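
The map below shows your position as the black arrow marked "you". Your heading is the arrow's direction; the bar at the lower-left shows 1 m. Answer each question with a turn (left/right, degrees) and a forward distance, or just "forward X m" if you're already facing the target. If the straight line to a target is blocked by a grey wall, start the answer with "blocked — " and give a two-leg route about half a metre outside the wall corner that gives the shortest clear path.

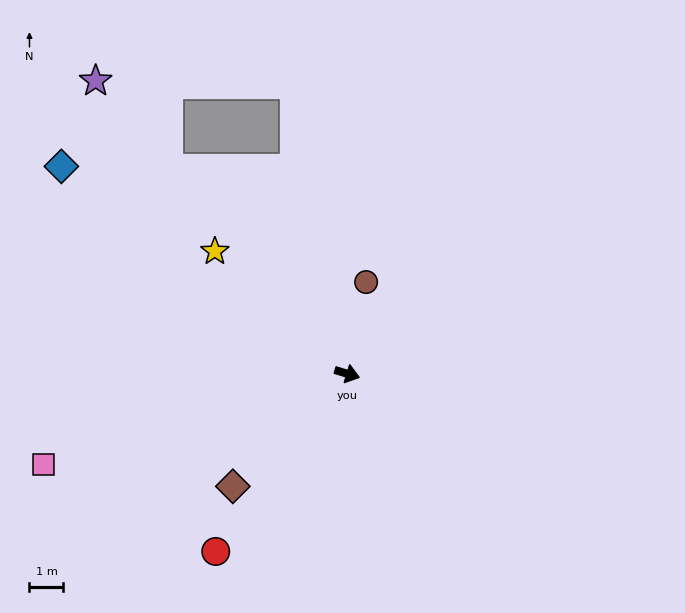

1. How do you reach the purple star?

turn left 148°, forward 11.4 m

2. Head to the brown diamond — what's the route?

turn right 118°, forward 4.7 m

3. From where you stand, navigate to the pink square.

turn right 146°, forward 9.3 m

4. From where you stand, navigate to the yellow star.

turn left 154°, forward 5.3 m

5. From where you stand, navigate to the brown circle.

turn left 95°, forward 2.8 m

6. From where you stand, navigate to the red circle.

turn right 109°, forward 6.5 m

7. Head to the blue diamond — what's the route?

turn left 161°, forward 10.4 m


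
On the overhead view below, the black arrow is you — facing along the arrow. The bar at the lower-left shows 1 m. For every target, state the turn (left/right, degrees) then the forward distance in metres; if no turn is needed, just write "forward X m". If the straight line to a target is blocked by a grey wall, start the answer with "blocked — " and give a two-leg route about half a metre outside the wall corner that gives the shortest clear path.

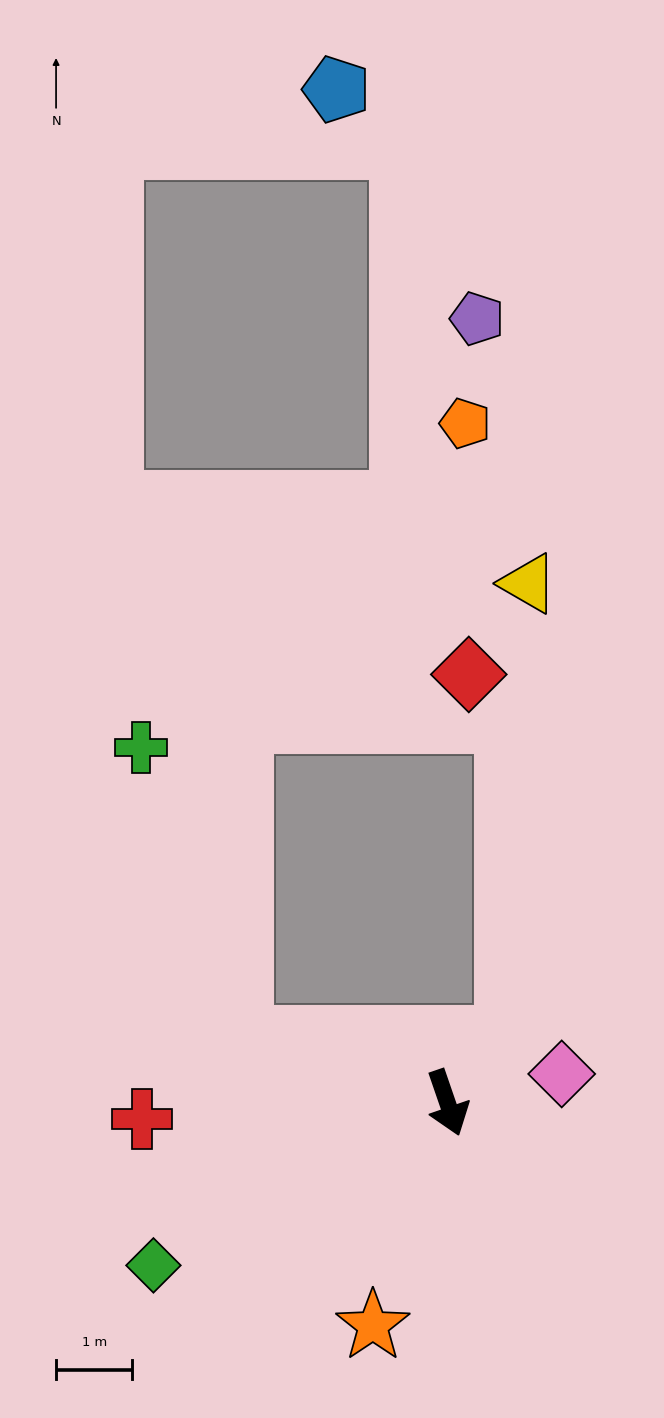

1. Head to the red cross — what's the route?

turn right 106°, forward 4.0 m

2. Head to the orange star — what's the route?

turn right 38°, forward 3.1 m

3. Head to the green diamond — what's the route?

turn right 80°, forward 4.4 m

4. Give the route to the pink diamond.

turn left 85°, forward 1.5 m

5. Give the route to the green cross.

blocked — turn right 126°, forward 2.8 m, then turn right 54°, forward 4.0 m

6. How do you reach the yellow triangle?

blocked — turn left 118°, forward 1.1 m, then turn left 40°, forward 6.0 m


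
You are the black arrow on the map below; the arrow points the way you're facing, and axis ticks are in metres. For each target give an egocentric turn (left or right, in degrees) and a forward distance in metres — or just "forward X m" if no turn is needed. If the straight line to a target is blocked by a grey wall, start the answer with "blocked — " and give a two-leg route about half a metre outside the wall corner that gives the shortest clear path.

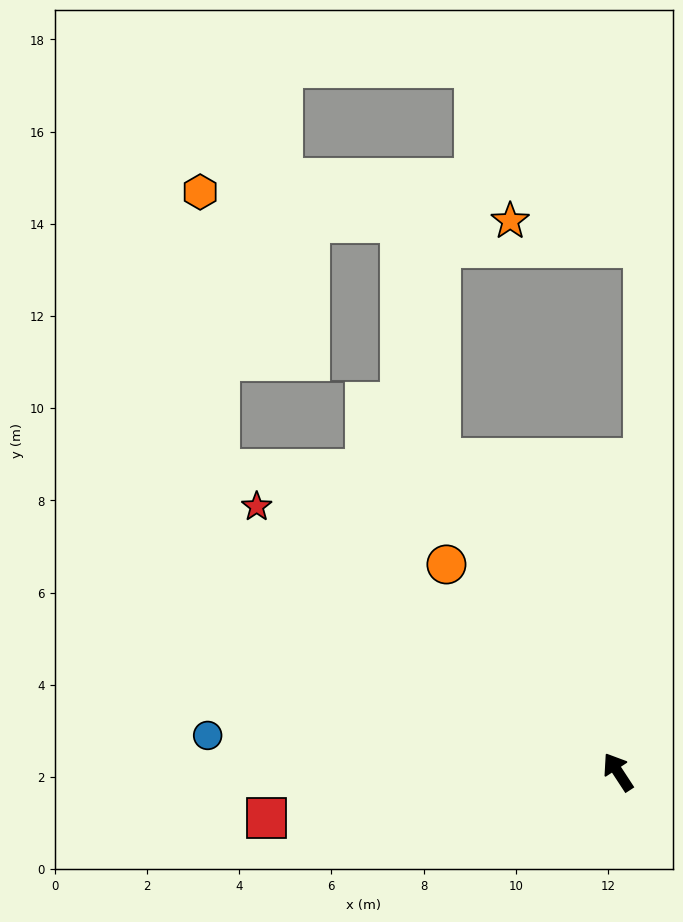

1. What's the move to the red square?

turn left 64°, forward 7.7 m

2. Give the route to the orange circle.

turn left 6°, forward 5.8 m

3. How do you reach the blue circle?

turn left 52°, forward 8.9 m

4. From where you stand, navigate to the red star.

turn left 21°, forward 9.7 m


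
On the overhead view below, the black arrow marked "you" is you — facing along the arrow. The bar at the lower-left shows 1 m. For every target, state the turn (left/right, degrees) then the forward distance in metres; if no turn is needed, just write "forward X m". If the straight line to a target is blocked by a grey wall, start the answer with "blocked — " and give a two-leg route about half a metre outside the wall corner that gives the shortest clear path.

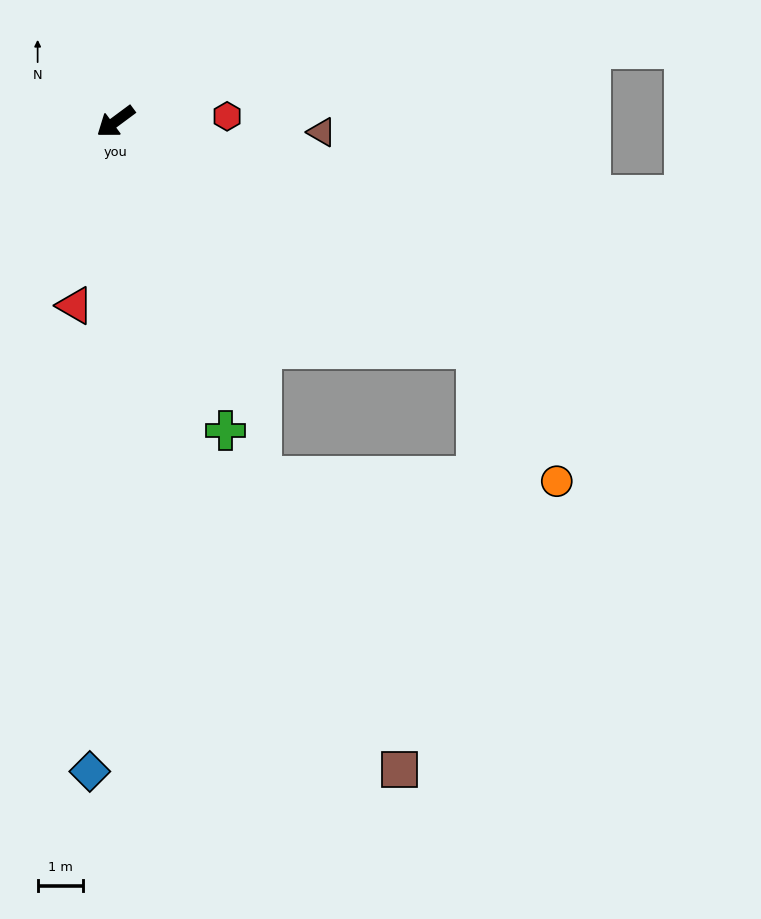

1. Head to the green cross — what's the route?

turn left 73°, forward 7.2 m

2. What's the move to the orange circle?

blocked — turn left 111°, forward 9.4 m, then turn right 26°, forward 3.4 m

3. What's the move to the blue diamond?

turn left 51°, forward 14.3 m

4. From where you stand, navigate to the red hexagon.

turn left 146°, forward 2.4 m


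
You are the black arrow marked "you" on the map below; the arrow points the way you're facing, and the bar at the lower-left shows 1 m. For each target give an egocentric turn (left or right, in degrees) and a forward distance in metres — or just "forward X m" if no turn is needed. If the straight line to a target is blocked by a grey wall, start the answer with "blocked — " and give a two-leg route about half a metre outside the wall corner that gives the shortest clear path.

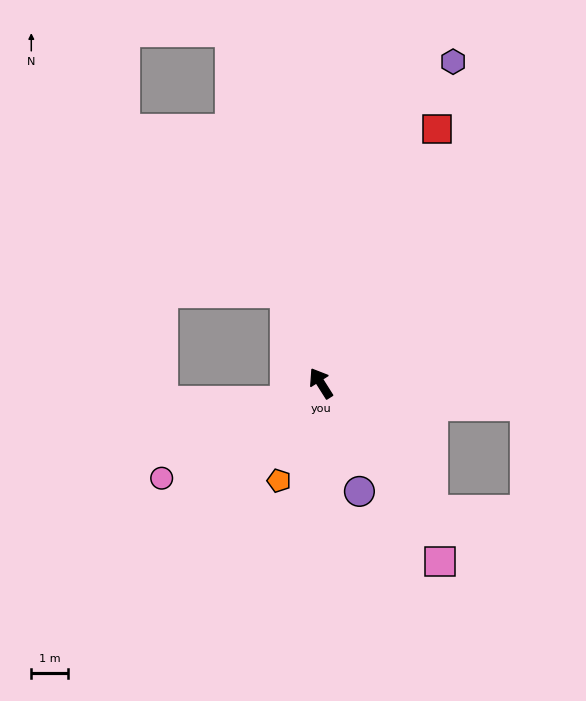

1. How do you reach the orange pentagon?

turn left 124°, forward 2.9 m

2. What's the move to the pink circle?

turn left 89°, forward 5.0 m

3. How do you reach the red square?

turn right 57°, forward 7.5 m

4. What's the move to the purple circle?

turn left 167°, forward 3.1 m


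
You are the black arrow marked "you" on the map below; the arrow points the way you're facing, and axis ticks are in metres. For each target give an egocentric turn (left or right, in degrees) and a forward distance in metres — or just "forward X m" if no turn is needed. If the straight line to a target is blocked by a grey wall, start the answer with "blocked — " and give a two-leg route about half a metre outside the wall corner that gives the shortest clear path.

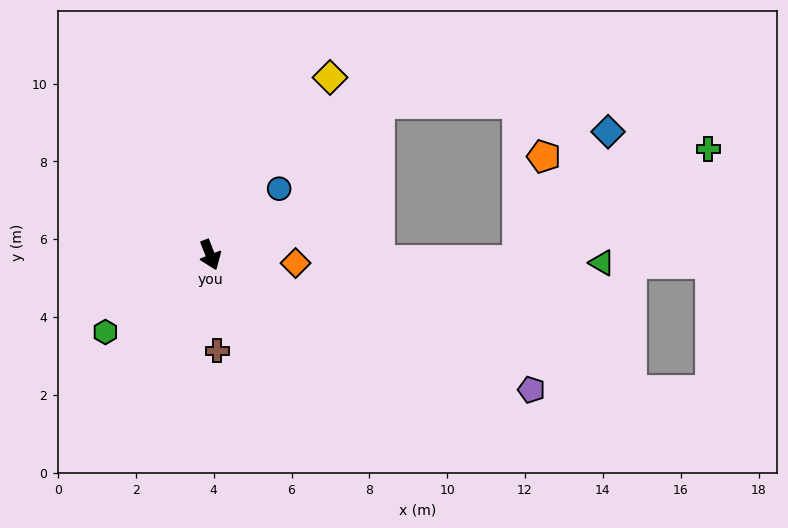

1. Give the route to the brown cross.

turn right 17°, forward 2.5 m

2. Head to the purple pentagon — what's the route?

turn left 46°, forward 9.0 m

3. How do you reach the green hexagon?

turn right 75°, forward 3.3 m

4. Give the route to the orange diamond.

turn left 63°, forward 2.2 m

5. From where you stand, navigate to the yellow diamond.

turn left 124°, forward 5.5 m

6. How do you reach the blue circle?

turn left 112°, forward 2.5 m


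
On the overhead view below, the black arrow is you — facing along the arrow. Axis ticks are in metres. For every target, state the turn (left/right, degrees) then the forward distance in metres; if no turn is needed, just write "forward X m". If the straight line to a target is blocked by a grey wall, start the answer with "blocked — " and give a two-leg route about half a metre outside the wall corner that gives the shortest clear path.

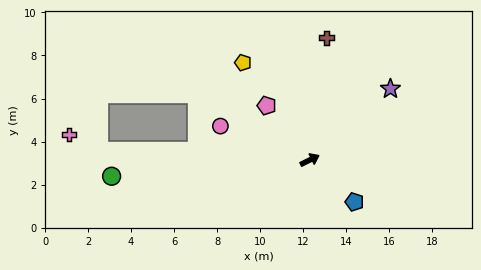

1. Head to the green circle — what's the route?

turn left 159°, forward 9.2 m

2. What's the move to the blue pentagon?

turn right 69°, forward 2.8 m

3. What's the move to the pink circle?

turn left 133°, forward 4.4 m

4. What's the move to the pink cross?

blocked — turn left 151°, forward 9.8 m, then turn right 25°, forward 1.6 m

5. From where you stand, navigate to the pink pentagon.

turn left 102°, forward 3.2 m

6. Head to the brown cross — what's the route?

turn left 56°, forward 5.7 m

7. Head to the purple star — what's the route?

turn left 15°, forward 5.0 m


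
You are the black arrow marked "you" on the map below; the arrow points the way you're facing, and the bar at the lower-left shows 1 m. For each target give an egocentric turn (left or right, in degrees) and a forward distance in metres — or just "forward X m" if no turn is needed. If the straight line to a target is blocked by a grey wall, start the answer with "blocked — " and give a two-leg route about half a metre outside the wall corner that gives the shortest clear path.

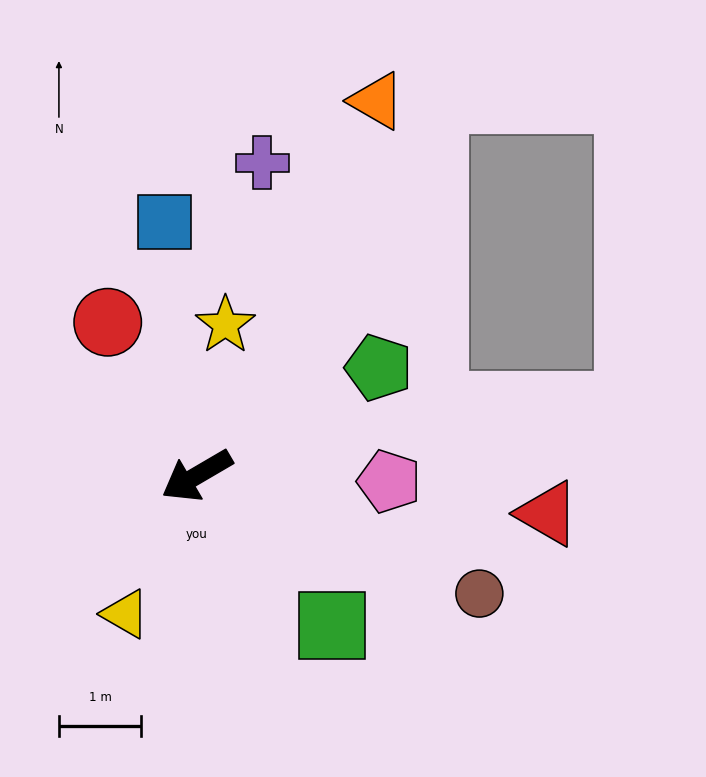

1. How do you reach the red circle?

turn right 90°, forward 2.2 m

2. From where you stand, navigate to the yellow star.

turn right 131°, forward 1.9 m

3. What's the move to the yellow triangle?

turn left 32°, forward 1.9 m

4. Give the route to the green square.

turn left 102°, forward 2.5 m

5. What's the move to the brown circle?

turn left 127°, forward 3.7 m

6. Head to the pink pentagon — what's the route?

turn left 148°, forward 2.3 m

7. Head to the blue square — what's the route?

turn right 113°, forward 3.1 m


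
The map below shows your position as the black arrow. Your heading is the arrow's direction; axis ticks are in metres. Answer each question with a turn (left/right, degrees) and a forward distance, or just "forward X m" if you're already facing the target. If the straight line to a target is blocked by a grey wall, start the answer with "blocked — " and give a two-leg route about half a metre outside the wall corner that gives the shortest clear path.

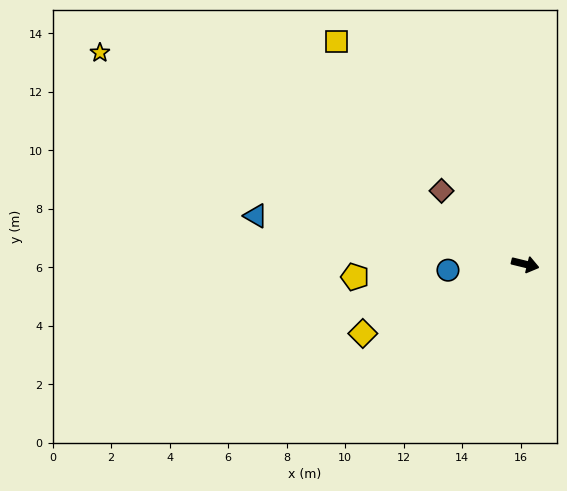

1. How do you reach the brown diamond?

turn left 153°, forward 3.8 m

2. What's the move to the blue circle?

turn right 162°, forward 2.6 m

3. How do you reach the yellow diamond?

turn right 143°, forward 6.0 m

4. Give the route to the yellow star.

turn left 167°, forward 16.2 m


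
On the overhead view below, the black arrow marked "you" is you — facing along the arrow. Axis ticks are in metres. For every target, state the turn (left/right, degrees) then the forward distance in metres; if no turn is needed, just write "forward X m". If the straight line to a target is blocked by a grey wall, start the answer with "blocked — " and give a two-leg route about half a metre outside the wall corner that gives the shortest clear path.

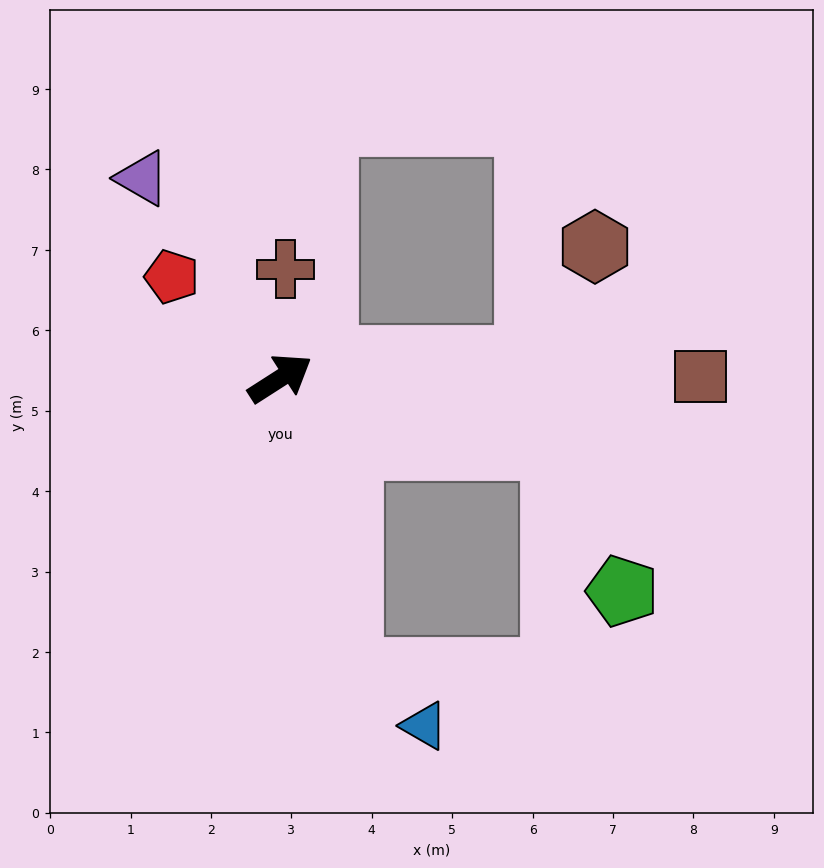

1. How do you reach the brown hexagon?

blocked — turn right 29°, forward 3.1 m, then turn left 56°, forward 1.6 m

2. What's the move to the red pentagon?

turn left 104°, forward 1.8 m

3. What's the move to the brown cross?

turn left 55°, forward 1.4 m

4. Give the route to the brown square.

turn right 32°, forward 5.2 m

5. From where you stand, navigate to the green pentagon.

blocked — turn right 46°, forward 3.5 m, then turn right 52°, forward 2.0 m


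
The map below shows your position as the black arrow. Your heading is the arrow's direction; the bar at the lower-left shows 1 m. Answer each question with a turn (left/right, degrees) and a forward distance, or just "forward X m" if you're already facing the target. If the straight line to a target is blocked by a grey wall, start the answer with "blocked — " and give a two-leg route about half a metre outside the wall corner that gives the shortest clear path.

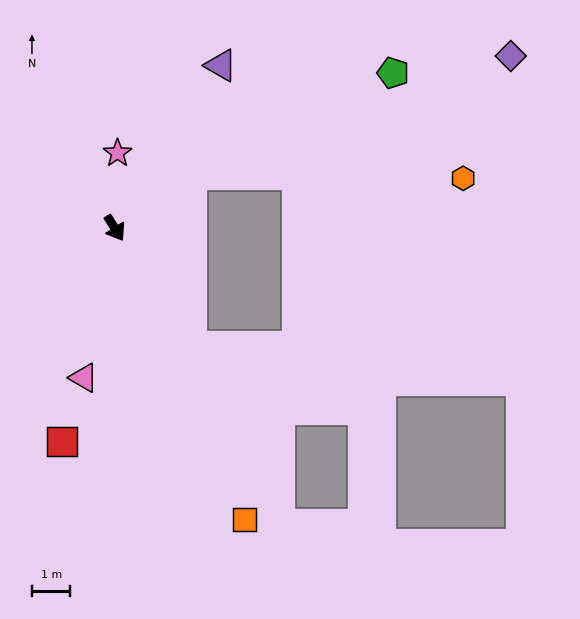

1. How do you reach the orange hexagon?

blocked — turn left 93°, forward 2.4 m, then turn right 36°, forward 7.1 m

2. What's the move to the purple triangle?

turn left 115°, forward 5.0 m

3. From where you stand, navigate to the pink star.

turn left 146°, forward 1.9 m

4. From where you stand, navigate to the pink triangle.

turn right 44°, forward 4.0 m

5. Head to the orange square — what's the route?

turn right 8°, forward 8.3 m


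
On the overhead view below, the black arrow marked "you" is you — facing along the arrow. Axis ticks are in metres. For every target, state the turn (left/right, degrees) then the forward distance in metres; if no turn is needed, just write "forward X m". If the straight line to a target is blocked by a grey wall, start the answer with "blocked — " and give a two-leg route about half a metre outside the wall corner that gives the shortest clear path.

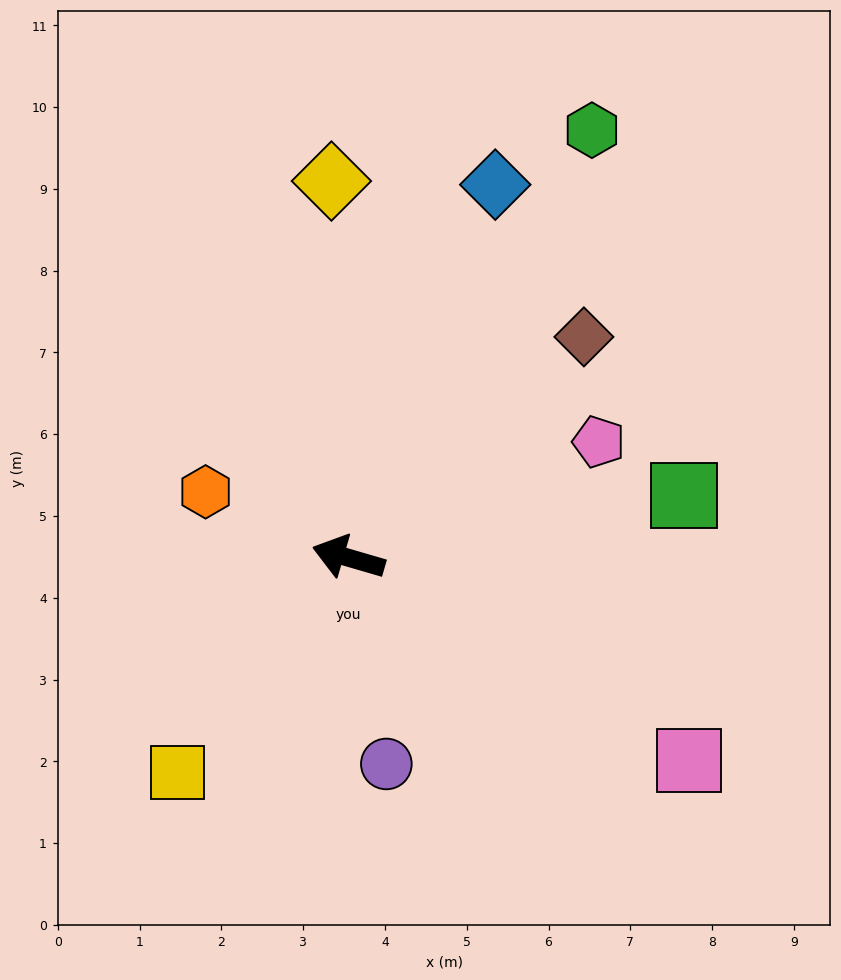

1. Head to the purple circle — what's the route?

turn left 117°, forward 2.6 m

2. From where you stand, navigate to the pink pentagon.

turn right 139°, forward 3.4 m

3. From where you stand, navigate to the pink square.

turn left 166°, forward 4.8 m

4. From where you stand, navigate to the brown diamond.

turn right 121°, forward 3.9 m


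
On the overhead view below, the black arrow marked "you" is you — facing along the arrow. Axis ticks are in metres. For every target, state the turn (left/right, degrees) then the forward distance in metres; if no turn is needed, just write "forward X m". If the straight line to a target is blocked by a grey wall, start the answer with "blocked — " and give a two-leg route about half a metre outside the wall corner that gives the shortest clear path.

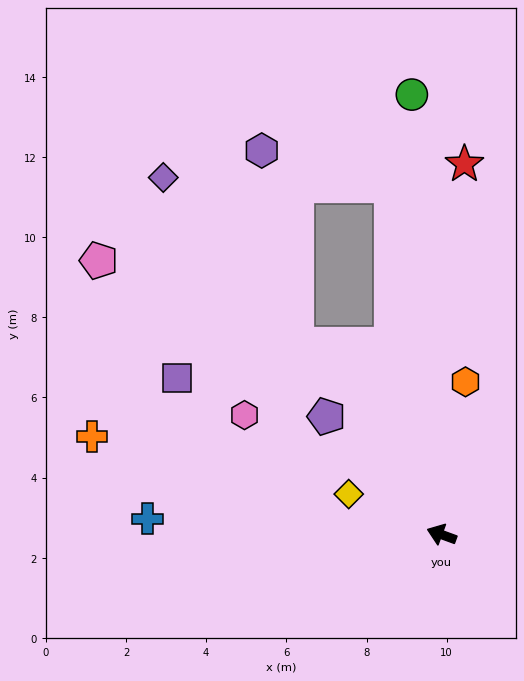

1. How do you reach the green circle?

turn right 66°, forward 11.0 m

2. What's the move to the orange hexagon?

turn right 79°, forward 3.9 m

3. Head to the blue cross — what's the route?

turn left 17°, forward 7.4 m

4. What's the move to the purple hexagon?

blocked — turn right 62°, forward 8.8 m, then turn left 67°, forward 3.4 m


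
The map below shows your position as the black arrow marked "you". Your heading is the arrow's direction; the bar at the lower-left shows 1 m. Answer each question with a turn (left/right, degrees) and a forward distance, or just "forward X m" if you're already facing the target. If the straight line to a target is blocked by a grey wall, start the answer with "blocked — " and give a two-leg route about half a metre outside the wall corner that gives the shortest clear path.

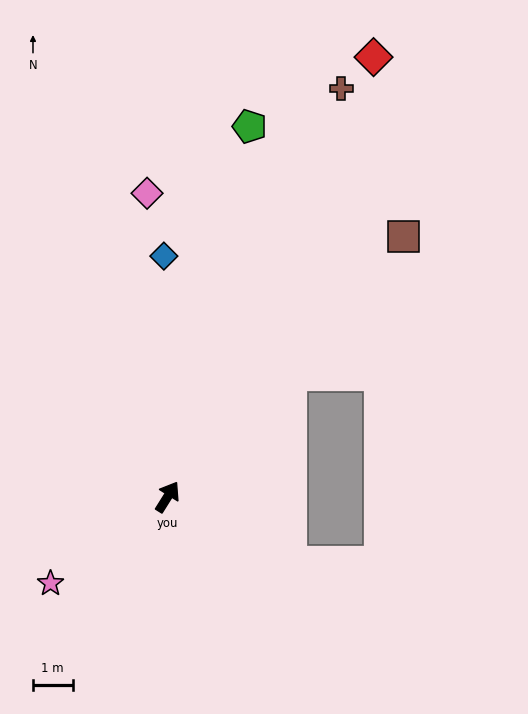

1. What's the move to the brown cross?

turn left 9°, forward 11.2 m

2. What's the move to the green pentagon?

turn left 20°, forward 9.6 m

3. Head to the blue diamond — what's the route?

turn left 33°, forward 6.1 m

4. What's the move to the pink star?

turn left 159°, forward 3.7 m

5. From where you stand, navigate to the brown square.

turn right 10°, forward 8.9 m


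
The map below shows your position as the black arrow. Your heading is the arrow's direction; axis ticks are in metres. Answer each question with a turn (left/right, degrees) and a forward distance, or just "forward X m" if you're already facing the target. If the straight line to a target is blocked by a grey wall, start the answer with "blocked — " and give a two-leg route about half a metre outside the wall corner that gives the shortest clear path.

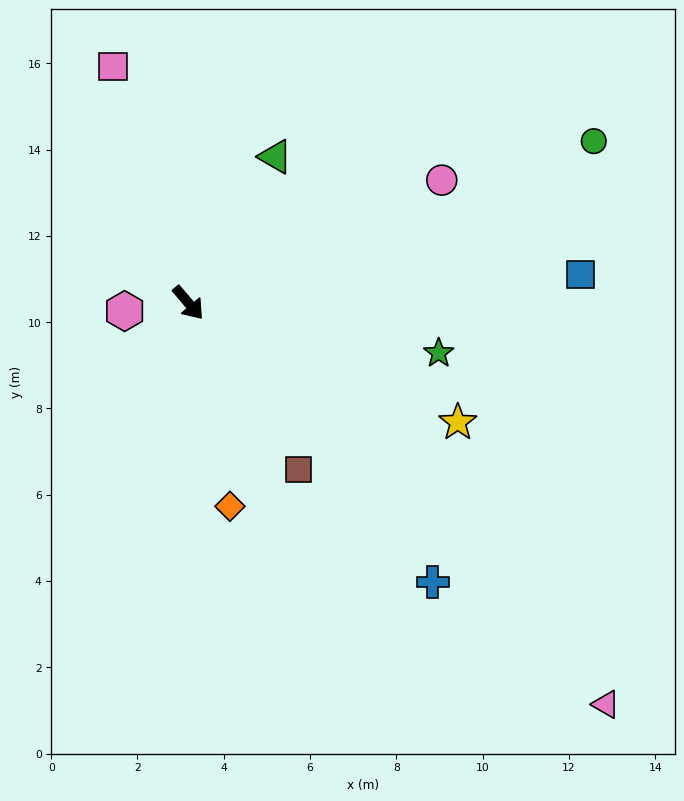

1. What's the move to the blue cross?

forward 8.6 m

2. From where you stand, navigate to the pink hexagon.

turn right 123°, forward 1.5 m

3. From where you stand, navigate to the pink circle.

turn left 76°, forward 6.5 m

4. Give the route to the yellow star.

turn left 26°, forward 6.8 m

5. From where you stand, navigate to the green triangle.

turn left 109°, forward 3.9 m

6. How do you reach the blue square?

turn left 54°, forward 9.1 m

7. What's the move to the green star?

turn left 38°, forward 5.9 m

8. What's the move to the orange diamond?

turn right 29°, forward 4.8 m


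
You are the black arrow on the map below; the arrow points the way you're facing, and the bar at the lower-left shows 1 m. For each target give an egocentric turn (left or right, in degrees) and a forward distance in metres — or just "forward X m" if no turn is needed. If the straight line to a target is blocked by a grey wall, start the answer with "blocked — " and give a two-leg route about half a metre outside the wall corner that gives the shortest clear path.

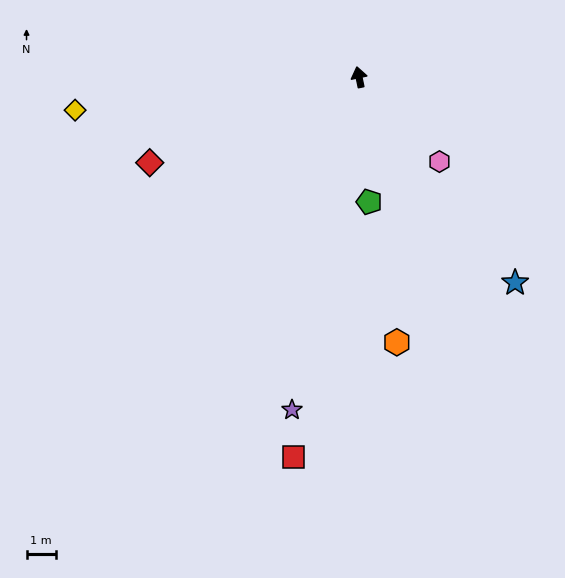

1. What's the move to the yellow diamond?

turn left 85°, forward 9.8 m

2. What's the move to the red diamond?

turn left 100°, forward 7.7 m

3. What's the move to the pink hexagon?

turn right 148°, forward 4.0 m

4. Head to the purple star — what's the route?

turn left 157°, forward 11.6 m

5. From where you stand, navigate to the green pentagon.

turn left 173°, forward 4.3 m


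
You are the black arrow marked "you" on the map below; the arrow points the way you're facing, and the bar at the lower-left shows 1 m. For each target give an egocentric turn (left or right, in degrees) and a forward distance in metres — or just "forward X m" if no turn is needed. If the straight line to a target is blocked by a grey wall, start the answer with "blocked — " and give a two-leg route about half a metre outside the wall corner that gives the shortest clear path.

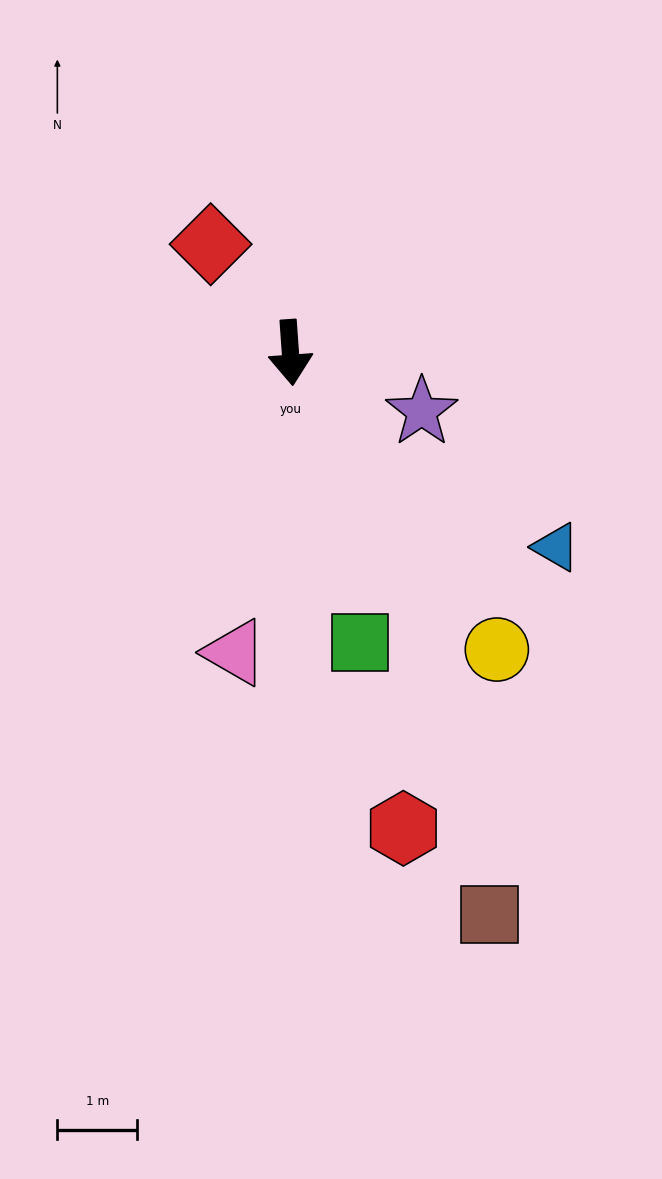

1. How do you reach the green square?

turn left 9°, forward 3.7 m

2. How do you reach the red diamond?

turn right 148°, forward 1.7 m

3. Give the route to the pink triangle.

turn right 15°, forward 3.8 m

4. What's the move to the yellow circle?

turn left 31°, forward 4.5 m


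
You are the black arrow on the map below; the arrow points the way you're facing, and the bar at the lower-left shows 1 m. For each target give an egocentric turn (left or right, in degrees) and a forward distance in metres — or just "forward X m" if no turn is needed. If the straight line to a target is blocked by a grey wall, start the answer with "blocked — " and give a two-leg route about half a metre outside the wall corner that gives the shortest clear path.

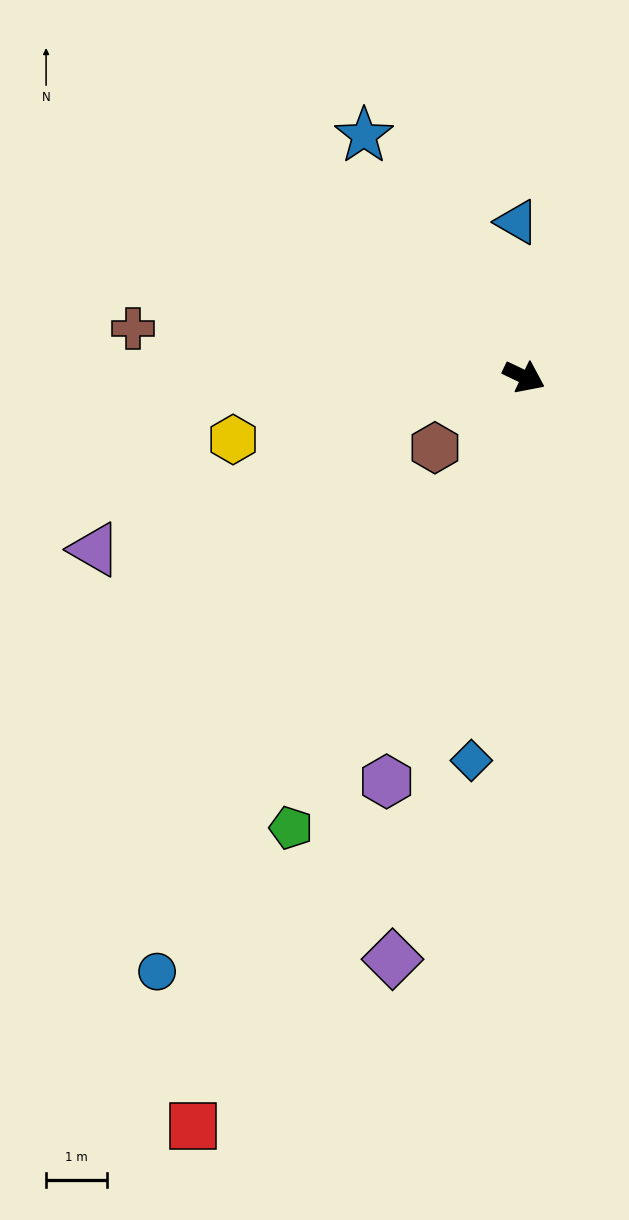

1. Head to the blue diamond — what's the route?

turn right 72°, forward 6.3 m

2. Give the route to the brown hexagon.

turn right 116°, forward 1.9 m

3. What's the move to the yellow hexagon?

turn right 142°, forward 4.9 m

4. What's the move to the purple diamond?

turn right 77°, forward 9.8 m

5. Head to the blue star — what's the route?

turn left 149°, forward 4.7 m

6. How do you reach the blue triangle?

turn left 118°, forward 2.5 m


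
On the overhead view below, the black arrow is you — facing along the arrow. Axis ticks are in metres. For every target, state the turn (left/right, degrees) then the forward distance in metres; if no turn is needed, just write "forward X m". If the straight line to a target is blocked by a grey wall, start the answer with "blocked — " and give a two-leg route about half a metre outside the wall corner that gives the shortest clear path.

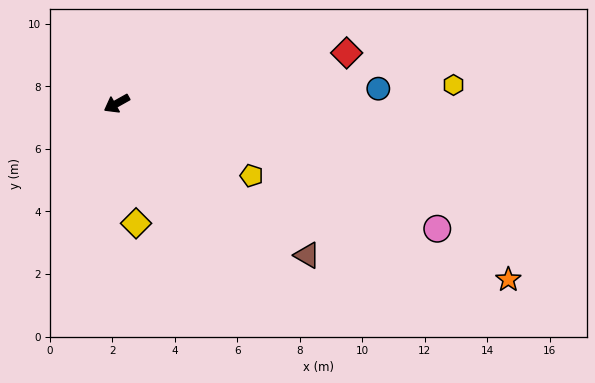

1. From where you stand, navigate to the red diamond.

turn left 163°, forward 7.5 m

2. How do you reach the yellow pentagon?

turn left 123°, forward 4.9 m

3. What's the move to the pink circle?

turn left 129°, forward 11.0 m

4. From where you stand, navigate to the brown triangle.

turn left 112°, forward 7.8 m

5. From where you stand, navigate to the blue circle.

turn left 154°, forward 8.4 m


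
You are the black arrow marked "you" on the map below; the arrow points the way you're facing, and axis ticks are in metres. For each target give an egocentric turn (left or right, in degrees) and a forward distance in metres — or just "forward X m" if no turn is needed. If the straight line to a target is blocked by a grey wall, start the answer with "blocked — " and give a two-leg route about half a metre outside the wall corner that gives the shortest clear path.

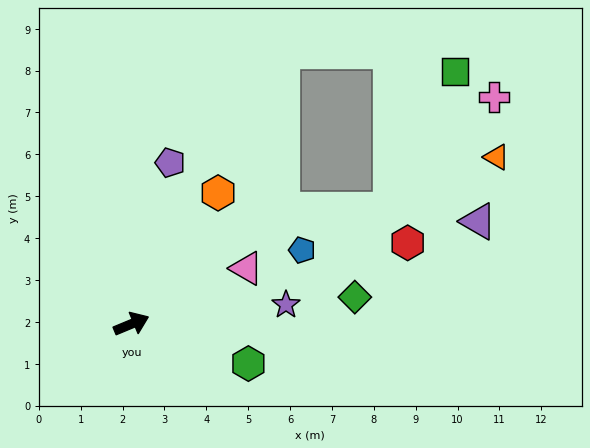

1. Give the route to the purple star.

turn right 15°, forward 3.7 m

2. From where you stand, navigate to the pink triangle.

turn left 3°, forward 3.0 m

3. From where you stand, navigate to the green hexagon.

turn right 41°, forward 2.9 m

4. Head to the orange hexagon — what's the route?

turn left 34°, forward 3.8 m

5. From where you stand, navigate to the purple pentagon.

turn left 54°, forward 4.0 m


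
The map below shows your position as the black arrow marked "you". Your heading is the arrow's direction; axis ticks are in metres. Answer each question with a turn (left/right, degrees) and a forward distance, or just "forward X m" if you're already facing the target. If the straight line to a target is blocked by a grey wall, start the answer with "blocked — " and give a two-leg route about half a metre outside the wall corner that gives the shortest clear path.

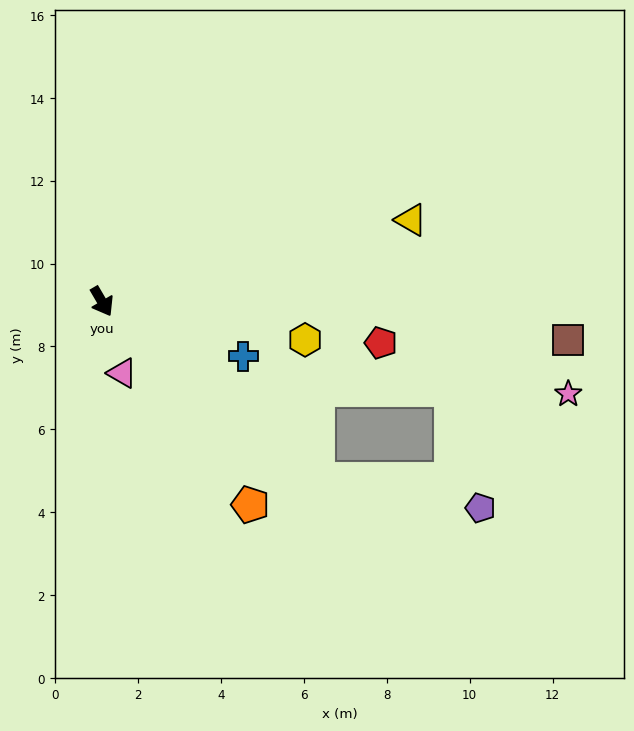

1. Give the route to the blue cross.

turn left 38°, forward 3.7 m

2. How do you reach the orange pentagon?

turn left 6°, forward 6.1 m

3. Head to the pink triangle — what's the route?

turn right 15°, forward 1.8 m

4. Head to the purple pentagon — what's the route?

blocked — turn left 20°, forward 6.7 m, then turn left 30°, forward 4.0 m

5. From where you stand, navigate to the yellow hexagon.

turn left 49°, forward 5.0 m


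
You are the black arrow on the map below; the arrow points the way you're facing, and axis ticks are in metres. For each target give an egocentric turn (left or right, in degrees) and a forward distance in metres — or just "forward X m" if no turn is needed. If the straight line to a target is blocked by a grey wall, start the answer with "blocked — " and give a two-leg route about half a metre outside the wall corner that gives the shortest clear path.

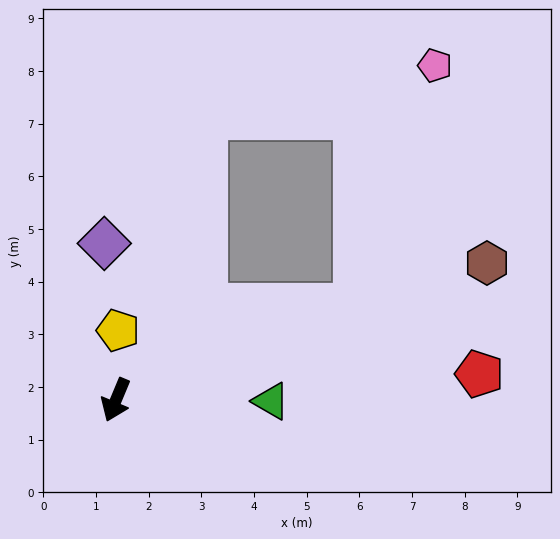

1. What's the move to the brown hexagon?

turn left 133°, forward 7.5 m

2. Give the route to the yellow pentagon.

turn right 159°, forward 1.3 m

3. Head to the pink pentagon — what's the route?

blocked — turn left 134°, forward 4.9 m, then turn left 50°, forward 4.8 m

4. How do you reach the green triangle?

turn left 112°, forward 2.9 m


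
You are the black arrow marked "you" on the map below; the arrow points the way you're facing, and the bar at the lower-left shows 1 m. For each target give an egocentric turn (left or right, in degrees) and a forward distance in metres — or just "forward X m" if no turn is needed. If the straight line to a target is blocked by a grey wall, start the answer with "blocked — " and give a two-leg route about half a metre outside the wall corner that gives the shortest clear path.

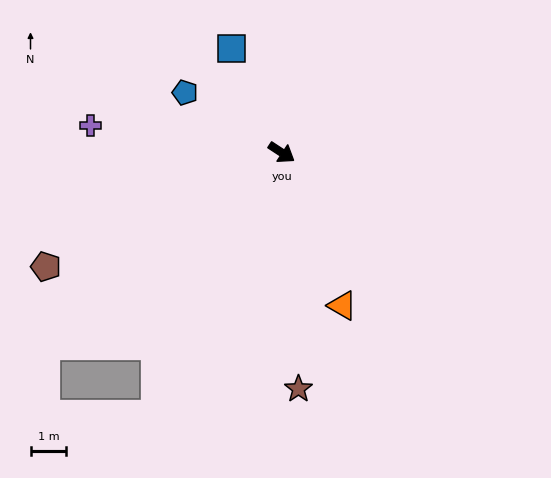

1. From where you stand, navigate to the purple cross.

turn right 155°, forward 5.4 m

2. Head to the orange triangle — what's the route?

turn right 35°, forward 4.6 m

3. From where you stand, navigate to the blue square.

turn left 149°, forward 3.2 m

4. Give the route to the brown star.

turn right 53°, forward 6.6 m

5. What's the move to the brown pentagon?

turn right 121°, forward 7.3 m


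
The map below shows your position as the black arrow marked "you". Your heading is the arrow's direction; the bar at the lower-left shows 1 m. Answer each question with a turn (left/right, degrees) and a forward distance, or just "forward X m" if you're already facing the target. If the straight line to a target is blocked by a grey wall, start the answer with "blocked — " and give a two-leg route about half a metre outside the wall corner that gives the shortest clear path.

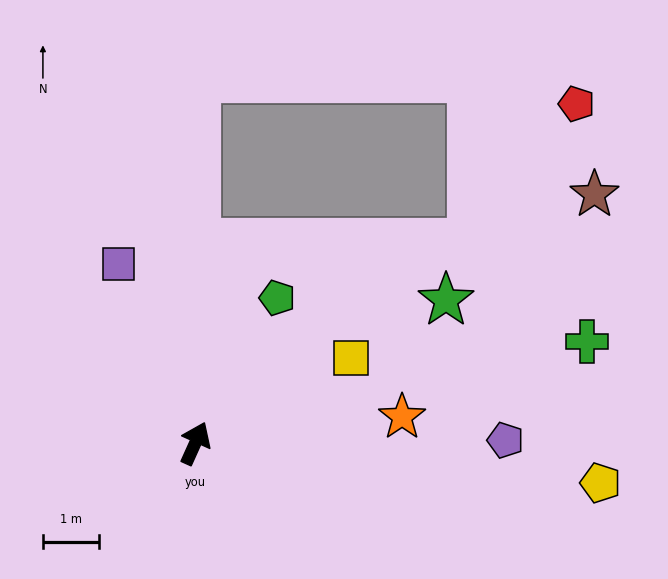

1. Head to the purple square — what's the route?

turn left 47°, forward 3.5 m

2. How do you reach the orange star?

turn right 59°, forward 3.7 m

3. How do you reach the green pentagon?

turn right 5°, forward 3.0 m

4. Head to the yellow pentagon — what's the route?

turn right 71°, forward 7.3 m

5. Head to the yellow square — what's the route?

turn right 37°, forward 3.2 m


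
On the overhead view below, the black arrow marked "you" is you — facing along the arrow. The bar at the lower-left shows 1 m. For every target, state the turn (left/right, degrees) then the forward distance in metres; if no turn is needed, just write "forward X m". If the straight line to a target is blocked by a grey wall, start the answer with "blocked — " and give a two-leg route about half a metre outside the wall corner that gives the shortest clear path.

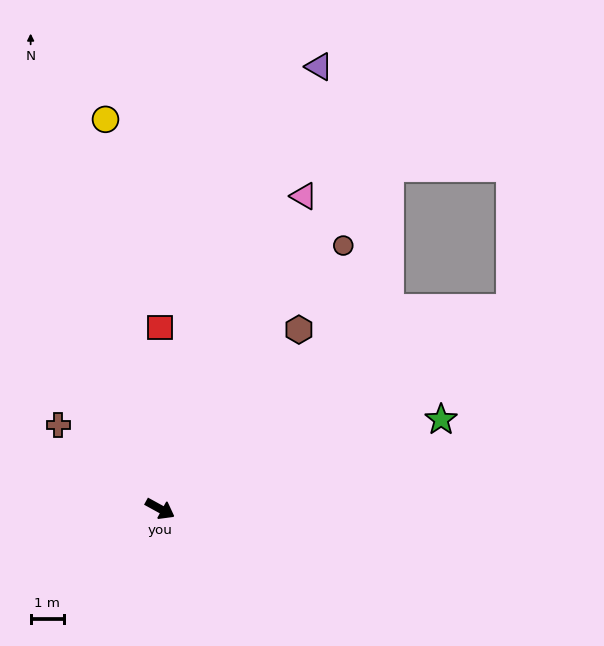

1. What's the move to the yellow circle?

turn left 127°, forward 11.9 m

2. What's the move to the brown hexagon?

turn left 81°, forward 6.8 m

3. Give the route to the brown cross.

turn left 169°, forward 4.0 m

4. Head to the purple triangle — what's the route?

turn left 99°, forward 14.2 m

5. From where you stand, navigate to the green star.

turn left 46°, forward 8.9 m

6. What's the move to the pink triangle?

turn left 94°, forward 10.4 m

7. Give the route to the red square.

turn left 119°, forward 5.5 m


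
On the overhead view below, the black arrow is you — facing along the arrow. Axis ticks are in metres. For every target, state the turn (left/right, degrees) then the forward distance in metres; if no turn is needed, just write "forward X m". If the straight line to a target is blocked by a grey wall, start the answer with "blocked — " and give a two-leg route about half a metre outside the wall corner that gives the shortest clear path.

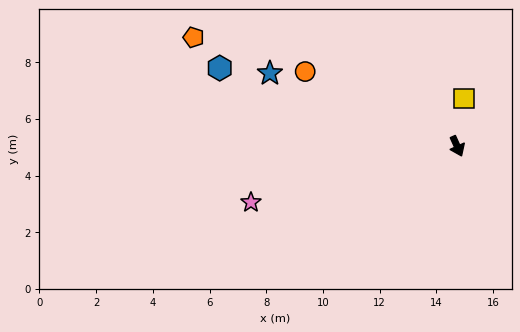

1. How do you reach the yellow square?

turn left 147°, forward 1.7 m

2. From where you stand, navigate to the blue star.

turn right 136°, forward 7.1 m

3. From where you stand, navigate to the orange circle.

turn right 140°, forward 6.0 m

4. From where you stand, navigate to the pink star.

turn right 99°, forward 7.5 m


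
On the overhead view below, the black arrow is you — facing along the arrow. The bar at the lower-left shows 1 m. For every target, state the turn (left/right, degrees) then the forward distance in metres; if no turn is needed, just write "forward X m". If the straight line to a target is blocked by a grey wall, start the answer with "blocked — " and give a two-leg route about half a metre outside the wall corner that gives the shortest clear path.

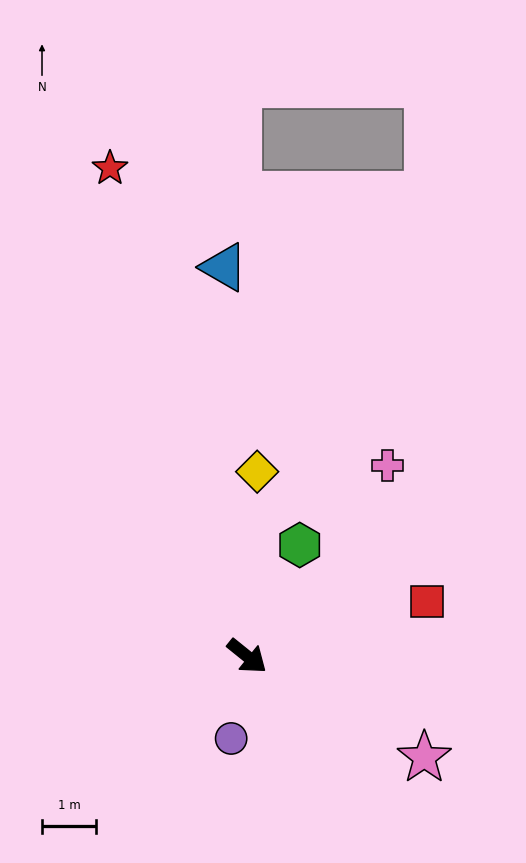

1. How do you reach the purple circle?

turn right 62°, forward 1.5 m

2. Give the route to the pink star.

turn left 9°, forward 3.8 m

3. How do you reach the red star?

turn left 145°, forward 9.3 m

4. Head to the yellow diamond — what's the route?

turn left 126°, forward 3.4 m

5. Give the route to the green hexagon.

turn left 104°, forward 2.3 m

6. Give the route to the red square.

turn left 56°, forward 3.5 m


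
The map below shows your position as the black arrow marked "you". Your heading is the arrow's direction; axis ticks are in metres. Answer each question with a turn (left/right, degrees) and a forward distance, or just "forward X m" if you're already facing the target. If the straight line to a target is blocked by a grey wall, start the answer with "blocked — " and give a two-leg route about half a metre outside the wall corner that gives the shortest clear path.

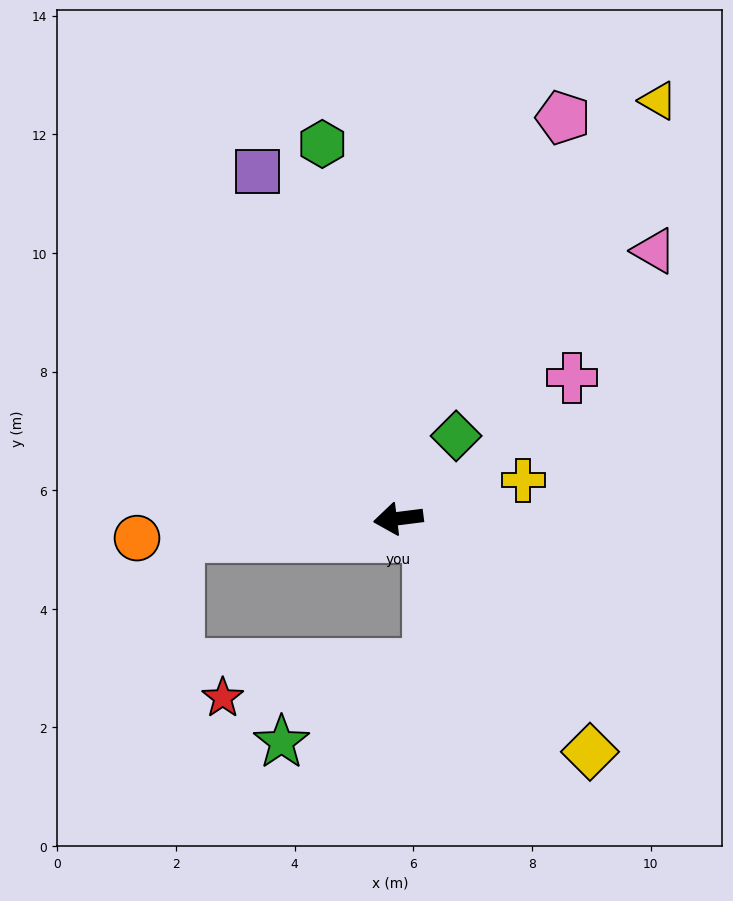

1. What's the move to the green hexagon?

turn right 86°, forward 6.4 m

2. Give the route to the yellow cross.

turn right 170°, forward 2.2 m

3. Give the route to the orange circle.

turn right 3°, forward 4.4 m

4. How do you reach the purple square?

turn right 75°, forward 6.3 m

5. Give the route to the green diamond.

turn right 132°, forward 1.7 m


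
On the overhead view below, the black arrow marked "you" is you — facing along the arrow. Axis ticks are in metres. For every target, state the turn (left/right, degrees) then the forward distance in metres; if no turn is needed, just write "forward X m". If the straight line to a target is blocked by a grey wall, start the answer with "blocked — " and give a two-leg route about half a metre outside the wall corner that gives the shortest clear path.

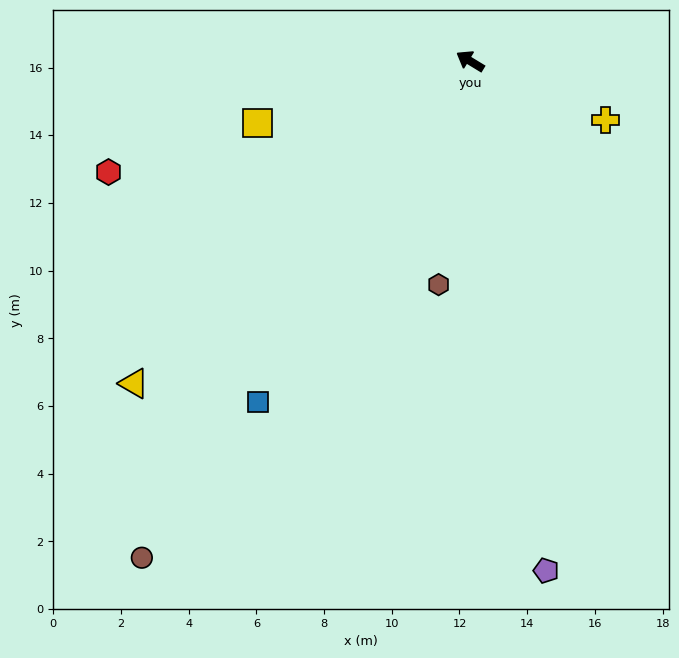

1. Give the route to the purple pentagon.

turn left 130°, forward 15.2 m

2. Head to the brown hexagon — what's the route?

turn left 113°, forward 6.7 m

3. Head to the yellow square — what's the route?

turn left 48°, forward 6.5 m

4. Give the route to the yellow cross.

turn right 172°, forward 4.4 m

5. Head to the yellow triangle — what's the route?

turn left 75°, forward 13.8 m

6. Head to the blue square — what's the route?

turn left 89°, forward 11.9 m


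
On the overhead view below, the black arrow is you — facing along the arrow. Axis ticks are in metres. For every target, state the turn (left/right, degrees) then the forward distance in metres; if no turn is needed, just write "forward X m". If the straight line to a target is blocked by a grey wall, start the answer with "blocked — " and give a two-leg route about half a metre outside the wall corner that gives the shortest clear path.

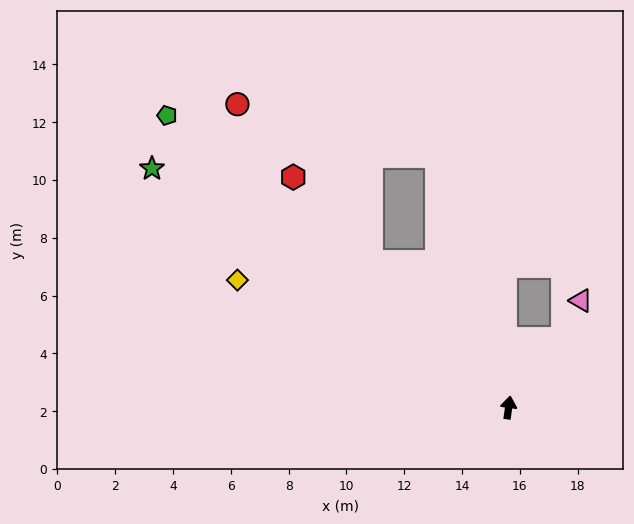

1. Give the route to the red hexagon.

turn left 51°, forward 10.9 m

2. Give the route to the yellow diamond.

turn left 73°, forward 10.4 m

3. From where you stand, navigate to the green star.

turn left 64°, forward 14.9 m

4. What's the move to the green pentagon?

turn left 57°, forward 15.5 m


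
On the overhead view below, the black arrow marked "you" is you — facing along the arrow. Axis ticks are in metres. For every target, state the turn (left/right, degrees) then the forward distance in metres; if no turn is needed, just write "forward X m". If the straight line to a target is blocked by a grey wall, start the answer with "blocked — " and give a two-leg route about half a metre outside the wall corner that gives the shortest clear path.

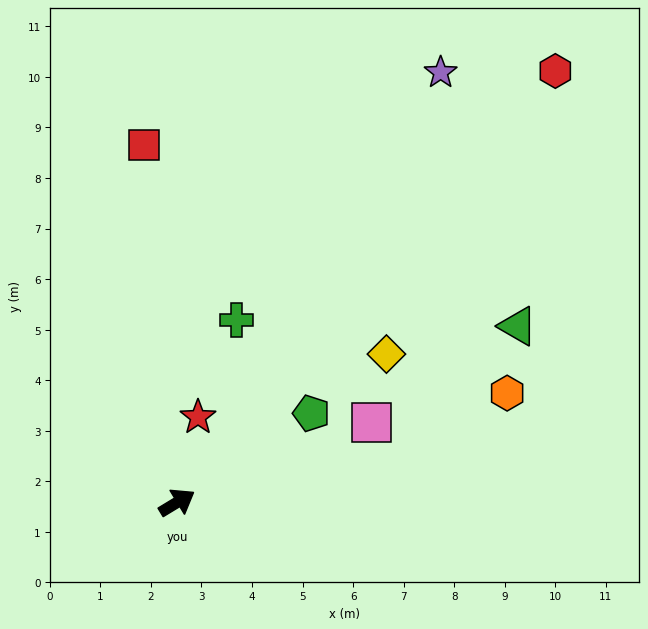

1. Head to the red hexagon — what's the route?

turn left 18°, forward 11.3 m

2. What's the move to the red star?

turn left 45°, forward 1.7 m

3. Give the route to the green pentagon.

turn left 2°, forward 3.2 m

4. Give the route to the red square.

turn left 64°, forward 7.1 m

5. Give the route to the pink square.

turn right 9°, forward 4.1 m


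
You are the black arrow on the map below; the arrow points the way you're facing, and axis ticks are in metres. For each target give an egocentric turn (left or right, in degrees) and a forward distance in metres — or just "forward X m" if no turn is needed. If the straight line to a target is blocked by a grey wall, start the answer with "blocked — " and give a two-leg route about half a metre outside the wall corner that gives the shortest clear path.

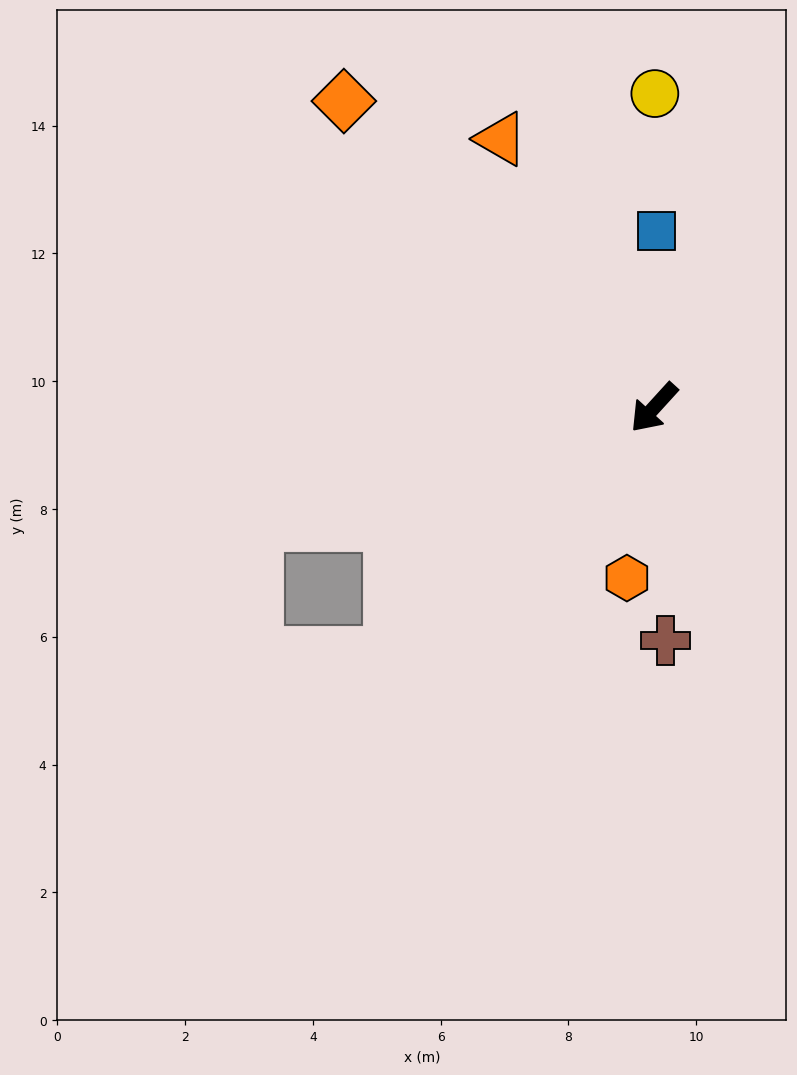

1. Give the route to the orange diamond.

turn right 92°, forward 6.8 m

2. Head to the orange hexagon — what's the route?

turn left 33°, forward 2.7 m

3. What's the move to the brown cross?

turn left 45°, forward 3.7 m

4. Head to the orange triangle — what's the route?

turn right 108°, forward 4.8 m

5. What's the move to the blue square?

turn right 138°, forward 2.8 m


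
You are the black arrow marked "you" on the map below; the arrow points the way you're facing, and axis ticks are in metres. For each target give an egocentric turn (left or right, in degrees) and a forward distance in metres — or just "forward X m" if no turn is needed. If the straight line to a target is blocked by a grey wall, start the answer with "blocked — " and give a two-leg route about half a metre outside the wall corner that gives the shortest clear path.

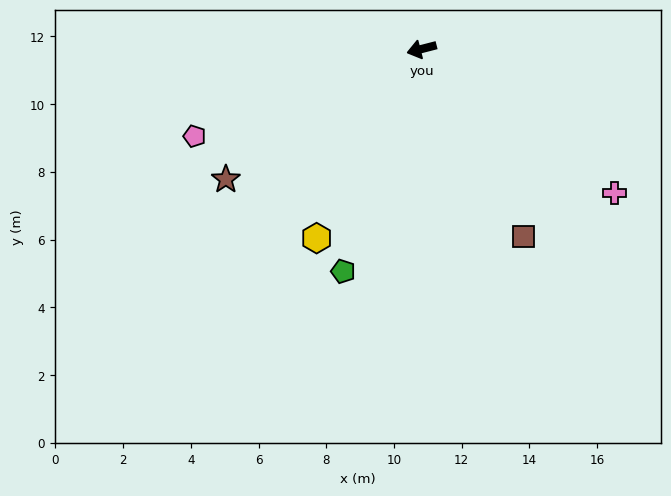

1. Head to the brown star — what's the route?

turn left 19°, forward 6.9 m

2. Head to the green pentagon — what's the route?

turn left 56°, forward 7.0 m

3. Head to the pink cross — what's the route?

turn left 129°, forward 7.1 m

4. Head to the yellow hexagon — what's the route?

turn left 47°, forward 6.4 m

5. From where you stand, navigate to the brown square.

turn left 104°, forward 6.3 m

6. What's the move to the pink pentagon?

turn left 7°, forward 7.2 m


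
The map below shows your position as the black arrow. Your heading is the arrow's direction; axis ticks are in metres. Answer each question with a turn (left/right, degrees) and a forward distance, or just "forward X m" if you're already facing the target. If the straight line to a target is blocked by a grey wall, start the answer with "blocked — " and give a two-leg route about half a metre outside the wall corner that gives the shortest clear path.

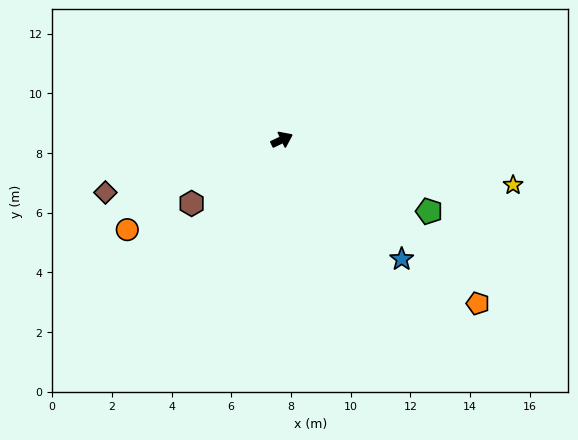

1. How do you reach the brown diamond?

turn left 171°, forward 6.2 m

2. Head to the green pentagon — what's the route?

turn right 51°, forward 5.5 m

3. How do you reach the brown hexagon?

turn right 170°, forward 3.7 m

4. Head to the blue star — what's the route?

turn right 70°, forward 5.7 m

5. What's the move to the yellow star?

turn right 37°, forward 7.9 m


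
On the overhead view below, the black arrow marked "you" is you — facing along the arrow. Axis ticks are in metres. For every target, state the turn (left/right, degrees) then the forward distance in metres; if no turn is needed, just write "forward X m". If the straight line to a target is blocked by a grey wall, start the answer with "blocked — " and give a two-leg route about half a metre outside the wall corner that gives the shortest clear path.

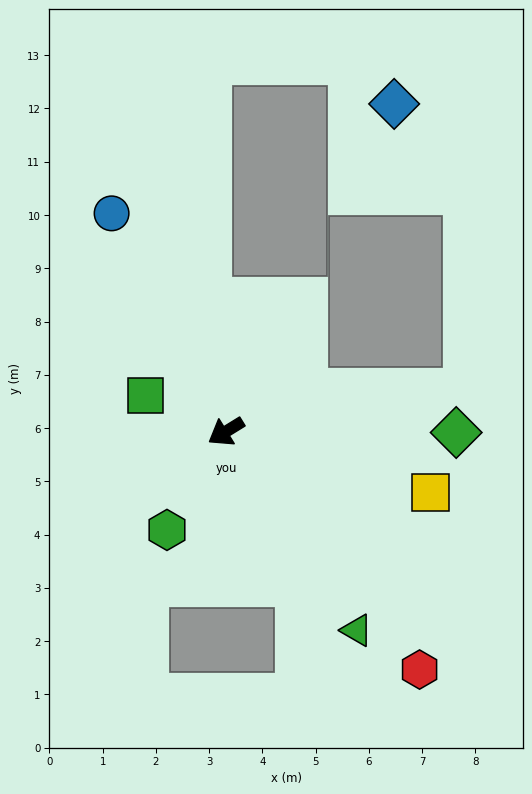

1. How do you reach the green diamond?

turn left 148°, forward 4.3 m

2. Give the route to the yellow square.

turn left 132°, forward 4.0 m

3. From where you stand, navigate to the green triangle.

turn left 92°, forward 4.5 m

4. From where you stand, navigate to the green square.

turn right 56°, forward 1.7 m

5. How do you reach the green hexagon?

turn left 27°, forward 2.2 m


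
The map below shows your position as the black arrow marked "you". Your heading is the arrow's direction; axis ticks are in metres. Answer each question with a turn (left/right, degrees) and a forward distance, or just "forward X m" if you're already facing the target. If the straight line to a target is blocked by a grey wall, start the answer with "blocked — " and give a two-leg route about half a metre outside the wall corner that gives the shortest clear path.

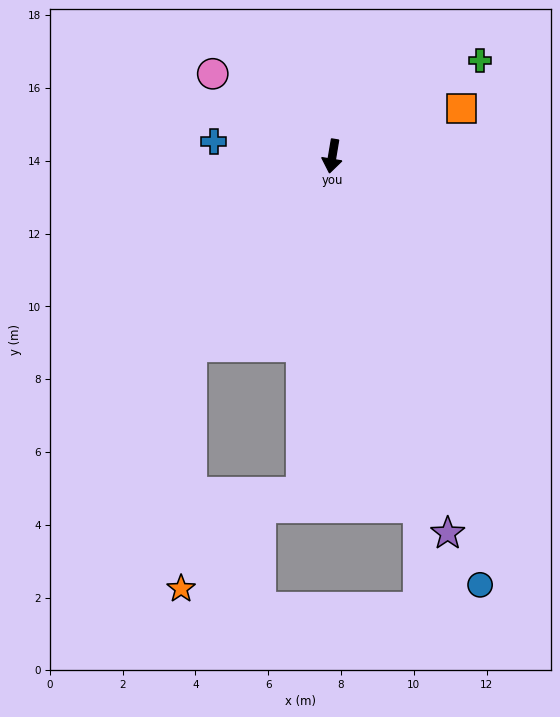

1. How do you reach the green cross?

turn left 132°, forward 4.8 m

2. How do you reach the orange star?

blocked — turn right 27°, forward 6.5 m, then turn left 34°, forward 6.7 m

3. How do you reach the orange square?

turn left 120°, forward 3.8 m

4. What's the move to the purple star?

turn left 26°, forward 10.8 m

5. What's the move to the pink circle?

turn right 115°, forward 4.0 m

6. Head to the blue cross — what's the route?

turn right 88°, forward 3.3 m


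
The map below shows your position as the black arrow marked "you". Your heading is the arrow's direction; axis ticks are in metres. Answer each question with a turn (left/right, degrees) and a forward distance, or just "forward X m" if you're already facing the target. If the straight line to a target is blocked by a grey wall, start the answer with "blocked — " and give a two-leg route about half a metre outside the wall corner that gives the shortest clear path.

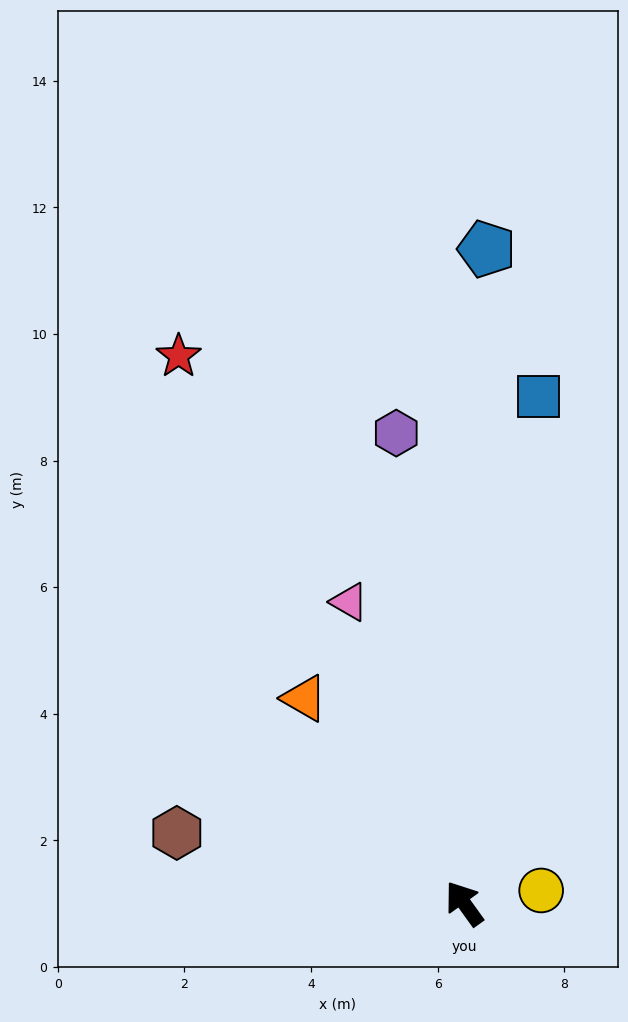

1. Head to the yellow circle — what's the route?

turn right 116°, forward 1.2 m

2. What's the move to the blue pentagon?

turn right 38°, forward 10.3 m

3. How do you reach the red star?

turn right 8°, forward 9.8 m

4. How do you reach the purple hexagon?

turn right 27°, forward 7.5 m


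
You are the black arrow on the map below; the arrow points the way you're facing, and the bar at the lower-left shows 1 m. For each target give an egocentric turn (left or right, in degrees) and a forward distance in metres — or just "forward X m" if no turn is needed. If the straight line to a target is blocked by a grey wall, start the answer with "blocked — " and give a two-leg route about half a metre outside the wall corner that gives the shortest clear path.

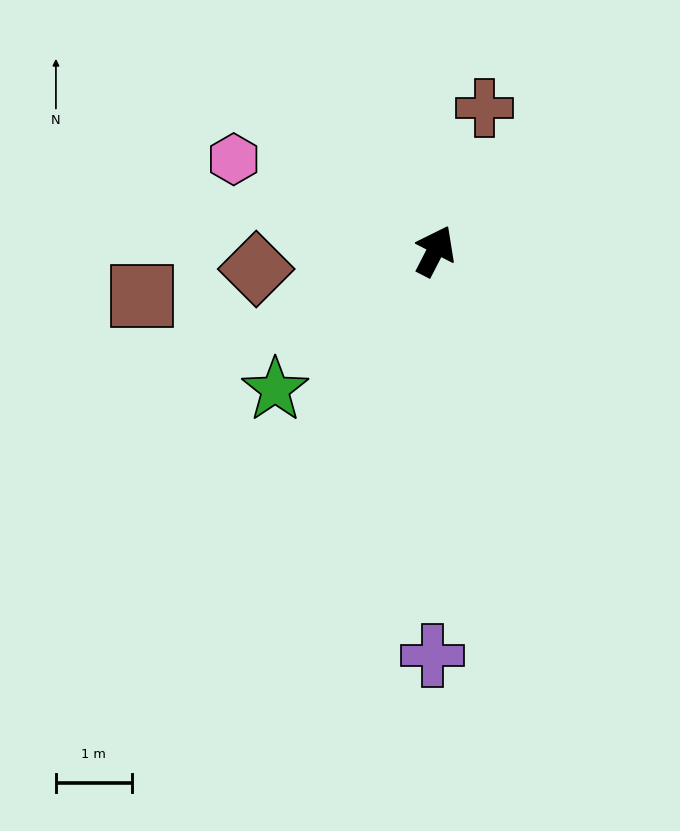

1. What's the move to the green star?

turn left 158°, forward 2.8 m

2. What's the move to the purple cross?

turn right 153°, forward 5.3 m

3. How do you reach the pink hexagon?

turn left 93°, forward 2.9 m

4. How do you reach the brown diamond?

turn left 123°, forward 2.4 m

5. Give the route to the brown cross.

turn left 8°, forward 2.0 m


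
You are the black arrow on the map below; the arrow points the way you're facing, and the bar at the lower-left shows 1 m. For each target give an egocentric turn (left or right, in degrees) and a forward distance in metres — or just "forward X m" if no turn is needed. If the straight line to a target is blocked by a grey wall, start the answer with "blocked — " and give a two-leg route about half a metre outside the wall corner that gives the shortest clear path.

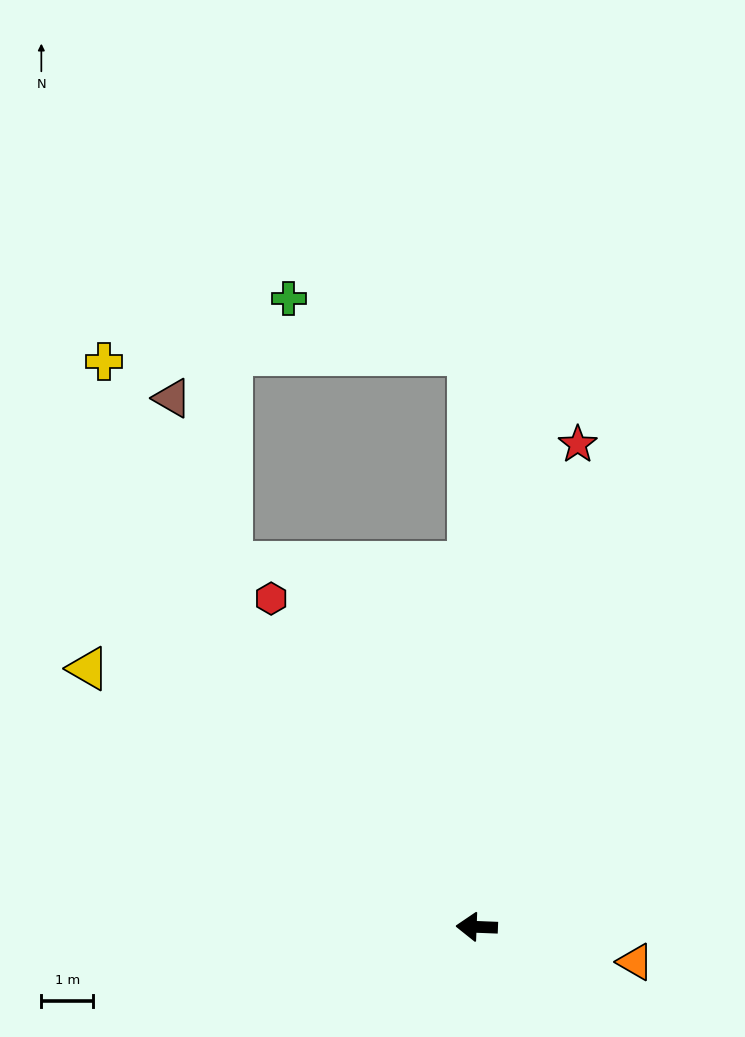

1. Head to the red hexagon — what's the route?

turn right 56°, forward 7.5 m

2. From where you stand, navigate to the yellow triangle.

turn right 31°, forward 9.0 m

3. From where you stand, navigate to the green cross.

blocked — turn right 87°, forward 11.1 m, then turn left 72°, forward 3.7 m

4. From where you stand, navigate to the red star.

turn right 100°, forward 9.6 m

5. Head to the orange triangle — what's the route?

turn left 170°, forward 3.1 m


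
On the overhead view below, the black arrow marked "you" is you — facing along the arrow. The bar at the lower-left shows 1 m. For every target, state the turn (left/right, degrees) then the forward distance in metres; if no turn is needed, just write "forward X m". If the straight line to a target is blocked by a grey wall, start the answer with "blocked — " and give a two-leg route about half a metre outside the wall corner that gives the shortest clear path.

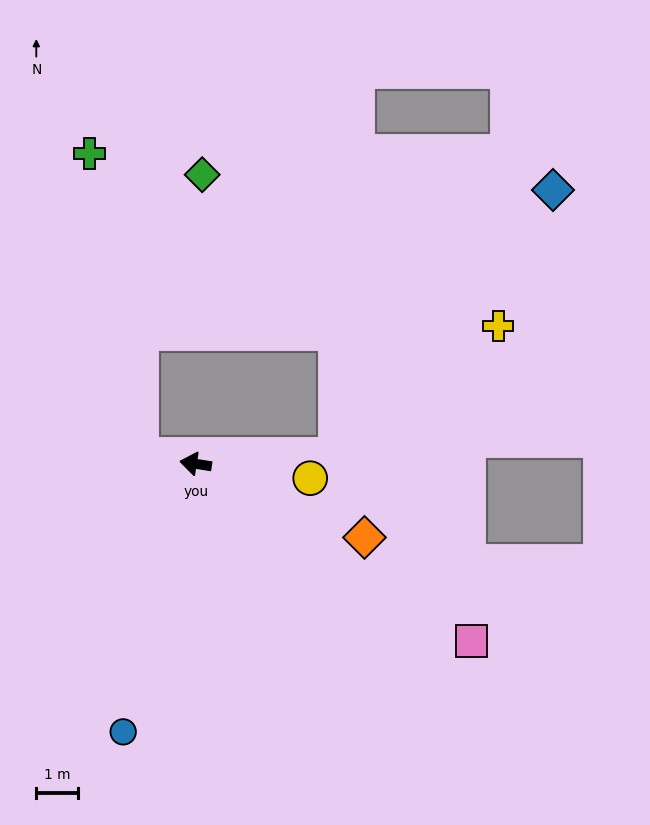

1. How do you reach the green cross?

blocked — forward 1.3 m, then turn right 71°, forward 7.3 m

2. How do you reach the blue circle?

turn left 84°, forward 6.6 m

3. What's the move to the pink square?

turn left 156°, forward 7.8 m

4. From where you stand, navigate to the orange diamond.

turn left 165°, forward 4.4 m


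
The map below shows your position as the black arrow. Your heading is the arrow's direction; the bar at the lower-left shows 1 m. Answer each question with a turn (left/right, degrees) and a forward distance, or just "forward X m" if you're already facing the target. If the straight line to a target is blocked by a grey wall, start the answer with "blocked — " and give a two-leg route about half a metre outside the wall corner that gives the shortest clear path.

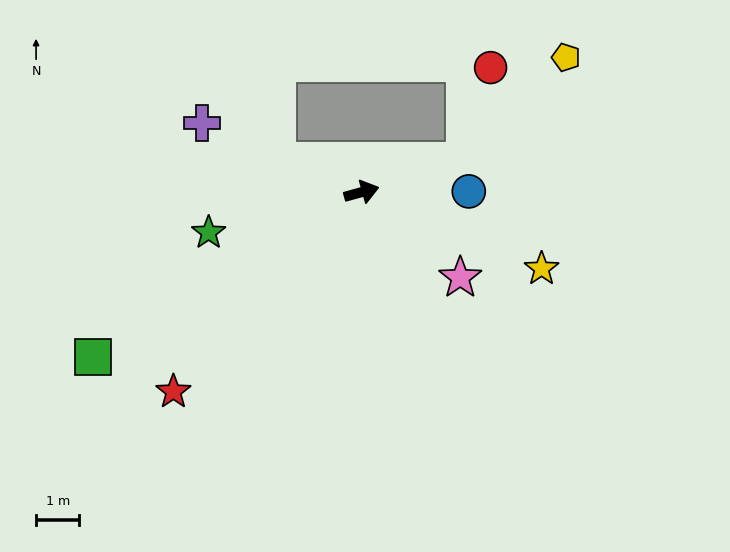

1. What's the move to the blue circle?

turn right 15°, forward 2.5 m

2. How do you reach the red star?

turn right 149°, forward 6.3 m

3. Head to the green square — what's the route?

turn right 164°, forward 7.3 m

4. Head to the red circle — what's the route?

blocked — forward 2.5 m, then turn left 59°, forward 2.2 m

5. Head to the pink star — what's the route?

turn right 56°, forward 3.0 m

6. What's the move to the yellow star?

turn right 38°, forward 4.5 m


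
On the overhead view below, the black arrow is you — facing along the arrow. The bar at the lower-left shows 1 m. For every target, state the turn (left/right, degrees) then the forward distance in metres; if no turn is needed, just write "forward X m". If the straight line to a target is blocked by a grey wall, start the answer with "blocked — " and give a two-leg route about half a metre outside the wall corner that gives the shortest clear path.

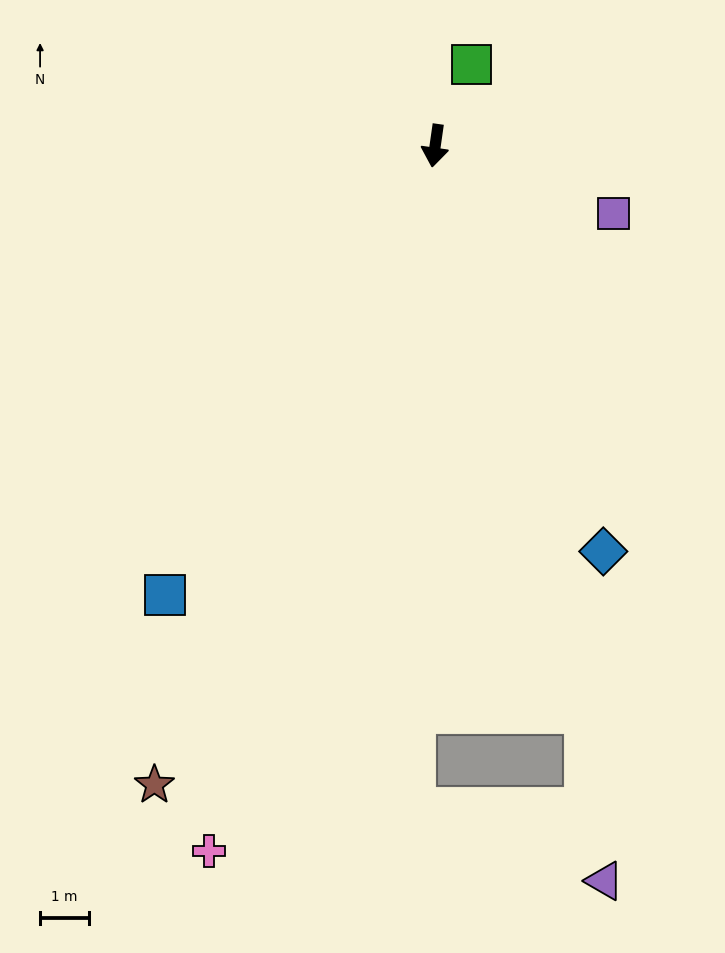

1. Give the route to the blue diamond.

turn left 31°, forward 9.0 m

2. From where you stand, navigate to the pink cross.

turn right 10°, forward 15.2 m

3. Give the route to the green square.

turn left 164°, forward 1.8 m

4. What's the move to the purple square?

turn left 77°, forward 3.9 m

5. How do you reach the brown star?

turn right 16°, forward 14.3 m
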